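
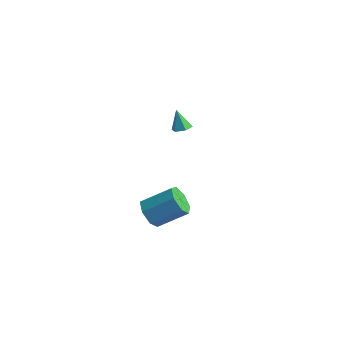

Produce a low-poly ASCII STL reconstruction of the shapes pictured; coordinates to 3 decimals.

solid 
facet normal 0.422 -0.153 -0.894
outer loop
vertex -2.124 3.003 2.59
vertex -2.551 3.286 2.34
vertex -2.085 3.566 2.512
endloop
endfacet
facet normal 0.682 0.054 0.729
outer loop
vertex -2.124 3.003 2.59
vertex -2.085 3.566 2.512
vertex -3.069 3.474 3.44
endloop
endfacet
facet normal 0.422 -0.153 -0.894
outer loop
vertex -2.085 3.566 2.512
vertex -2.551 3.286 2.34
vertex -2.512 3.849 2.262
endloop
endfacet
facet normal 0.317 0.850 0.421
outer loop
vertex -2.085 3.566 2.512
vertex -2.512 3.849 2.262
vertex -3.069 3.474 3.44
endloop
endfacet
facet normal 0.423 -0.153 -0.893
outer loop
vertex -2.512 3.849 2.262
vertex -2.551 3.286 2.34
vertex -2.977 3.569 2.09
endloop
endfacet
facet normal -0.522 0.852 0.024
outer loop
vertex -2.512 3.849 2.262
vertex -2.977 3.569 2.09
vertex -3.069 3.474 3.44
endloop
endfacet
facet normal 0.423 -0.153 -0.893
outer loop
vertex -2.977 3.569 2.09
vertex -2.551 3.286 2.34
vertex -3.016 3.006 2.168
endloop
endfacet
facet normal -0.996 0.060 -0.064
outer loop
vertex -2.977 3.569 2.09
vertex -3.016 3.006 2.168
vertex -3.069 3.474 3.44
endloop
endfacet
facet normal 0.423 -0.153 -0.893
outer loop
vertex -3.016 3.006 2.168
vertex -2.551 3.286 2.34
vertex -2.59 2.723 2.418
endloop
endfacet
facet normal -0.632 -0.735 0.244
outer loop
vertex -3.016 3.006 2.168
vertex -2.59 2.723 2.418
vertex -3.069 3.474 3.44
endloop
endfacet
facet normal 0.422 -0.153 -0.894
outer loop
vertex -2.59 2.723 2.418
vertex -2.551 3.286 2.34
vertex -2.124 3.003 2.59
endloop
endfacet
facet normal 0.208 -0.739 0.641
outer loop
vertex -2.59 2.723 2.418
vertex -2.124 3.003 2.59
vertex -3.069 3.474 3.44
endloop
endfacet
facet normal -0.646 -0.545 -0.535
outer loop
vertex 0.893 -3.422 1.823
vertex 0.633 -3.818 2.541
vertex 0.324 -3.1 2.182
endloop
endfacet
facet normal -0.031 0.719 -0.694
outer loop
vertex 0.893 -3.422 1.823
vertex 0.324 -3.1 2.182
vertex 2.048 -2.446 2.781
endloop
endfacet
facet normal -0.031 0.719 -0.694
outer loop
vertex 2.048 -2.446 2.781
vertex 0.324 -3.1 2.182
vertex 1.479 -2.124 3.14
endloop
endfacet
facet normal 0.646 0.545 0.535
outer loop
vertex 2.048 -2.446 2.781
vertex 1.479 -2.124 3.14
vertex 1.787 -2.842 3.499
endloop
endfacet
facet normal -0.646 -0.545 -0.535
outer loop
vertex 0.324 -3.1 2.182
vertex 0.633 -3.818 2.541
vertex -0.013 -3.318 2.811
endloop
endfacet
facet normal -0.616 0.786 -0.058
outer loop
vertex 0.324 -3.1 2.182
vertex -0.013 -3.318 2.811
vertex 1.479 -2.124 3.14
endloop
endfacet
facet normal -0.616 0.786 -0.057
outer loop
vertex 1.479 -2.124 3.14
vertex -0.013 -3.318 2.811
vertex 1.142 -2.343 3.769
endloop
endfacet
facet normal 0.645 0.545 0.535
outer loop
vertex 1.479 -2.124 3.14
vertex 1.142 -2.343 3.769
vertex 1.787 -2.842 3.499
endloop
endfacet
facet normal -0.645 -0.545 -0.535
outer loop
vertex -0.013 -3.318 2.811
vertex 0.633 -3.818 2.541
vertex 0.136 -3.913 3.237
endloop
endfacet
facet normal -0.737 0.261 0.623
outer loop
vertex -0.013 -3.318 2.811
vertex 0.136 -3.913 3.237
vertex 1.142 -2.343 3.769
endloop
endfacet
facet normal -0.737 0.262 0.623
outer loop
vertex 1.142 -2.343 3.769
vertex 0.136 -3.913 3.237
vertex 1.291 -2.937 4.195
endloop
endfacet
facet normal 0.646 0.545 0.535
outer loop
vertex 1.142 -2.343 3.769
vertex 1.291 -2.937 4.195
vertex 1.787 -2.842 3.499
endloop
endfacet
facet normal -0.646 -0.544 -0.535
outer loop
vertex 0.136 -3.913 3.237
vertex 0.633 -3.818 2.541
vertex 0.659 -4.436 3.138
endloop
endfacet
facet normal -0.303 -0.461 0.834
outer loop
vertex 0.136 -3.913 3.237
vertex 0.659 -4.436 3.138
vertex 1.291 -2.937 4.195
endloop
endfacet
facet normal -0.303 -0.461 0.834
outer loop
vertex 1.291 -2.937 4.195
vertex 0.659 -4.436 3.138
vertex 1.814 -3.46 4.096
endloop
endfacet
facet normal 0.646 0.545 0.535
outer loop
vertex 1.291 -2.937 4.195
vertex 1.814 -3.46 4.096
vertex 1.787 -2.842 3.499
endloop
endfacet
facet normal -0.645 -0.545 -0.536
outer loop
vertex 0.659 -4.436 3.138
vertex 0.633 -3.818 2.541
vertex 1.162 -4.493 2.59
endloop
endfacet
facet normal 0.360 -0.835 0.417
outer loop
vertex 0.659 -4.436 3.138
vertex 1.162 -4.493 2.59
vertex 1.814 -3.46 4.096
endloop
endfacet
facet normal 0.359 -0.835 0.417
outer loop
vertex 1.814 -3.46 4.096
vertex 1.162 -4.493 2.59
vertex 2.317 -3.518 3.548
endloop
endfacet
facet normal 0.646 0.545 0.535
outer loop
vertex 1.814 -3.46 4.096
vertex 2.317 -3.518 3.548
vertex 1.787 -2.842 3.499
endloop
endfacet
facet normal -0.645 -0.545 -0.536
outer loop
vertex 1.162 -4.493 2.59
vertex 0.633 -3.818 2.541
vertex 1.267 -4.042 2.005
endloop
endfacet
facet normal 0.751 -0.581 -0.313
outer loop
vertex 1.162 -4.493 2.59
vertex 1.267 -4.042 2.005
vertex 2.317 -3.518 3.548
endloop
endfacet
facet normal 0.751 -0.581 -0.314
outer loop
vertex 2.317 -3.518 3.548
vertex 1.267 -4.042 2.005
vertex 2.422 -3.066 2.963
endloop
endfacet
facet normal 0.645 0.544 0.536
outer loop
vertex 2.317 -3.518 3.548
vertex 2.422 -3.066 2.963
vertex 1.787 -2.842 3.499
endloop
endfacet
facet normal -0.645 -0.546 -0.535
outer loop
vertex 1.267 -4.042 2.005
vertex 0.633 -3.818 2.541
vertex 0.893 -3.422 1.823
endloop
endfacet
facet normal 0.577 0.111 -0.809
outer loop
vertex 1.267 -4.042 2.005
vertex 0.893 -3.422 1.823
vertex 2.422 -3.066 2.963
endloop
endfacet
facet normal 0.577 0.111 -0.809
outer loop
vertex 2.422 -3.066 2.963
vertex 0.893 -3.422 1.823
vertex 2.048 -2.446 2.781
endloop
endfacet
facet normal 0.644 0.546 0.535
outer loop
vertex 2.422 -3.066 2.963
vertex 2.048 -2.446 2.781
vertex 1.787 -2.842 3.499
endloop
endfacet

endsolid


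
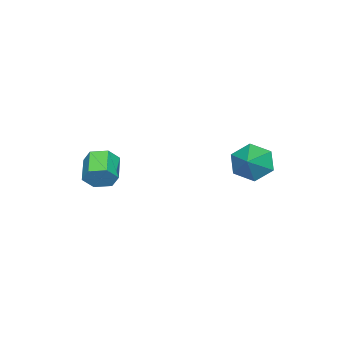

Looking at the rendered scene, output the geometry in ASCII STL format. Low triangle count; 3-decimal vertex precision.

solid 
facet normal -0.823 -0.229 -0.519
outer loop
vertex -0.258 2.095 0.355
vertex -0.711 2.628 0.838
vertex -0.341 2.91 0.127
endloop
endfacet
facet normal 0.901 -0.030 -0.433
outer loop
vertex -0.258 2.095 0.355
vertex -0.341 2.91 0.127
vertex 0.311 2.912 1.482
endloop
endfacet
facet normal -0.824 -0.228 -0.519
outer loop
vertex -0.341 2.91 0.127
vertex -0.711 2.628 0.838
vertex -0.793 3.443 0.61
endloop
endfacet
facet normal 0.589 0.757 -0.284
outer loop
vertex -0.341 2.91 0.127
vertex -0.793 3.443 0.61
vertex 0.311 2.912 1.482
endloop
endfacet
facet normal -0.824 -0.228 -0.519
outer loop
vertex -0.793 3.443 0.61
vertex -0.711 2.628 0.838
vertex -1.163 3.161 1.322
endloop
endfacet
facet normal 0.108 0.904 0.414
outer loop
vertex -0.793 3.443 0.61
vertex -1.163 3.161 1.322
vertex 0.311 2.912 1.482
endloop
endfacet
facet normal -0.824 -0.228 -0.518
outer loop
vertex -1.163 3.161 1.322
vertex -0.711 2.628 0.838
vertex -1.081 2.347 1.55
endloop
endfacet
facet normal -0.060 0.264 0.963
outer loop
vertex -1.163 3.161 1.322
vertex -1.081 2.347 1.55
vertex 0.311 2.912 1.482
endloop
endfacet
facet normal -0.824 -0.229 -0.519
outer loop
vertex -1.081 2.347 1.55
vertex -0.711 2.628 0.838
vertex -0.628 1.814 1.066
endloop
endfacet
facet normal 0.252 -0.524 0.813
outer loop
vertex -1.081 2.347 1.55
vertex -0.628 1.814 1.066
vertex 0.311 2.912 1.482
endloop
endfacet
facet normal -0.823 -0.229 -0.519
outer loop
vertex -0.628 1.814 1.066
vertex -0.711 2.628 0.838
vertex -0.258 2.095 0.355
endloop
endfacet
facet normal 0.733 -0.671 0.116
outer loop
vertex -0.628 1.814 1.066
vertex -0.258 2.095 0.355
vertex 0.311 2.912 1.482
endloop
endfacet
facet normal 0.826 0.424 -0.372
outer loop
vertex 4.718 -0.954 2.222
vertex 4.372 -0.693 1.751
vertex 4.456 -0.375 2.3
endloop
endfacet
facet normal 0.388 0.052 0.920
outer loop
vertex 4.718 -0.954 2.222
vertex 4.456 -0.375 2.3
vertex 3.834 -1.408 2.62
endloop
endfacet
facet normal 0.388 0.052 0.920
outer loop
vertex 3.834 -1.408 2.62
vertex 4.456 -0.375 2.3
vertex 3.572 -0.829 2.698
endloop
endfacet
facet normal -0.826 -0.424 0.372
outer loop
vertex 3.834 -1.408 2.62
vertex 3.572 -0.829 2.698
vertex 3.488 -1.147 2.149
endloop
endfacet
facet normal 0.825 0.424 -0.372
outer loop
vertex 4.456 -0.375 2.3
vertex 4.372 -0.693 1.751
vertex 4.11 -0.115 1.829
endloop
endfacet
facet normal -0.161 0.809 0.565
outer loop
vertex 4.456 -0.375 2.3
vertex 4.11 -0.115 1.829
vertex 3.572 -0.829 2.698
endloop
endfacet
facet normal -0.160 0.809 0.566
outer loop
vertex 3.572 -0.829 2.698
vertex 4.11 -0.115 1.829
vertex 3.226 -0.568 2.227
endloop
endfacet
facet normal -0.826 -0.424 0.372
outer loop
vertex 3.572 -0.829 2.698
vertex 3.226 -0.568 2.227
vertex 3.488 -1.147 2.149
endloop
endfacet
facet normal 0.826 0.424 -0.371
outer loop
vertex 4.11 -0.115 1.829
vertex 4.372 -0.693 1.751
vertex 4.026 -0.432 1.28
endloop
endfacet
facet normal -0.548 0.758 -0.354
outer loop
vertex 4.11 -0.115 1.829
vertex 4.026 -0.432 1.28
vertex 3.226 -0.568 2.227
endloop
endfacet
facet normal -0.549 0.757 -0.355
outer loop
vertex 3.226 -0.568 2.227
vertex 4.026 -0.432 1.28
vertex 3.142 -0.886 1.678
endloop
endfacet
facet normal -0.826 -0.424 0.372
outer loop
vertex 3.226 -0.568 2.227
vertex 3.142 -0.886 1.678
vertex 3.488 -1.147 2.149
endloop
endfacet
facet normal 0.826 0.424 -0.372
outer loop
vertex 4.026 -0.432 1.28
vertex 4.372 -0.693 1.751
vertex 4.288 -1.011 1.202
endloop
endfacet
facet normal -0.388 -0.052 -0.920
outer loop
vertex 4.026 -0.432 1.28
vertex 4.288 -1.011 1.202
vertex 3.142 -0.886 1.678
endloop
endfacet
facet normal -0.388 -0.052 -0.920
outer loop
vertex 3.142 -0.886 1.678
vertex 4.288 -1.011 1.202
vertex 3.404 -1.465 1.6
endloop
endfacet
facet normal -0.826 -0.424 0.372
outer loop
vertex 3.142 -0.886 1.678
vertex 3.404 -1.465 1.6
vertex 3.488 -1.147 2.149
endloop
endfacet
facet normal 0.826 0.424 -0.372
outer loop
vertex 4.288 -1.011 1.202
vertex 4.372 -0.693 1.751
vertex 4.634 -1.272 1.673
endloop
endfacet
facet normal 0.160 -0.809 -0.566
outer loop
vertex 4.288 -1.011 1.202
vertex 4.634 -1.272 1.673
vertex 3.404 -1.465 1.6
endloop
endfacet
facet normal 0.161 -0.809 -0.565
outer loop
vertex 3.404 -1.465 1.6
vertex 4.634 -1.272 1.673
vertex 3.75 -1.725 2.071
endloop
endfacet
facet normal -0.825 -0.424 0.372
outer loop
vertex 3.404 -1.465 1.6
vertex 3.75 -1.725 2.071
vertex 3.488 -1.147 2.149
endloop
endfacet
facet normal 0.826 0.424 -0.372
outer loop
vertex 4.634 -1.272 1.673
vertex 4.372 -0.693 1.751
vertex 4.718 -0.954 2.222
endloop
endfacet
facet normal 0.548 -0.757 0.355
outer loop
vertex 4.634 -1.272 1.673
vertex 4.718 -0.954 2.222
vertex 3.75 -1.725 2.071
endloop
endfacet
facet normal 0.548 -0.758 0.354
outer loop
vertex 3.75 -1.725 2.071
vertex 4.718 -0.954 2.222
vertex 3.834 -1.408 2.62
endloop
endfacet
facet normal -0.826 -0.424 0.371
outer loop
vertex 3.75 -1.725 2.071
vertex 3.834 -1.408 2.62
vertex 3.488 -1.147 2.149
endloop
endfacet

endsolid


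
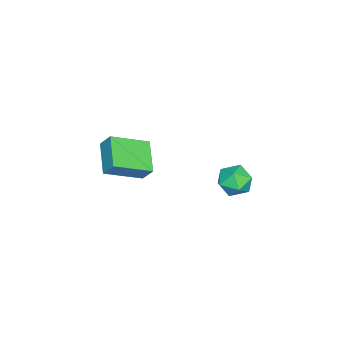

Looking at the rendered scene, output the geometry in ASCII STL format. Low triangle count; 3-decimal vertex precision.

solid 
facet normal -0.812 -0.399 0.426
outer loop
vertex -3.585 -4.335 3.914
vertex -4.737 -2.89 3.072
vertex -3.716 -4.884 3.15
endloop
endfacet
facet normal 0.567 -0.712 0.414
outer loop
vertex -2.263 -4.17 2.388
vertex -3.585 -4.335 3.914
vertex -3.716 -4.884 3.15
endloop
endfacet
facet normal -0.812 -0.399 0.426
outer loop
vertex -3.716 -4.884 3.15
vertex -4.737 -2.89 3.072
vertex -4.868 -3.44 2.308
endloop
endfacet
facet normal -0.137 -0.578 -0.804
outer loop
vertex -4.868 -3.44 2.308
vertex -2.263 -4.17 2.388
vertex -3.716 -4.884 3.15
endloop
endfacet
facet normal 0.138 0.578 0.804
outer loop
vertex -3.585 -4.335 3.914
vertex -3.284 -2.176 2.31
vertex -4.737 -2.89 3.072
endloop
endfacet
facet normal 0.568 -0.711 0.415
outer loop
vertex -2.132 -3.62 3.152
vertex -3.585 -4.335 3.914
vertex -2.263 -4.17 2.388
endloop
endfacet
facet normal 0.137 0.578 0.804
outer loop
vertex -2.132 -3.62 3.152
vertex -3.284 -2.176 2.31
vertex -3.585 -4.335 3.914
endloop
endfacet
facet normal -0.567 0.711 -0.415
outer loop
vertex -4.737 -2.89 3.072
vertex -3.284 -2.176 2.31
vertex -4.868 -3.44 2.308
endloop
endfacet
facet normal -0.137 -0.578 -0.804
outer loop
vertex -3.415 -2.725 1.546
vertex -2.263 -4.17 2.388
vertex -4.868 -3.44 2.308
endloop
endfacet
facet normal -0.567 0.712 -0.414
outer loop
vertex -4.868 -3.44 2.308
vertex -3.284 -2.176 2.31
vertex -3.415 -2.725 1.546
endloop
endfacet
facet normal 0.812 0.399 -0.426
outer loop
vertex -3.415 -2.725 1.546
vertex -2.132 -3.62 3.152
vertex -2.263 -4.17 2.388
endloop
endfacet
facet normal 0.812 0.399 -0.426
outer loop
vertex -3.284 -2.176 2.31
vertex -2.132 -3.62 3.152
vertex -3.415 -2.725 1.546
endloop
endfacet
facet normal 0.386 0.922 -0.032
outer loop
vertex -2.737 2.499 2.682
vertex -2.852 2.578 3.575
vertex -2.079 2.243 3.247
endloop
endfacet
facet normal 0.666 0.510 -0.544
outer loop
vertex -2.737 2.499 2.682
vertex -2.079 2.243 3.247
vertex -2.279 1.735 2.526
endloop
endfacet
facet normal 0.131 0.273 -0.953
outer loop
vertex -2.737 2.499 2.682
vertex -2.279 1.735 2.526
vertex -3.175 1.756 2.409
endloop
endfacet
facet normal -0.479 0.537 -0.694
outer loop
vertex -2.737 2.499 2.682
vertex -3.175 1.756 2.409
vertex -3.53 2.277 3.057
endloop
endfacet
facet normal -0.322 0.939 -0.124
outer loop
vertex -2.737 2.499 2.682
vertex -3.53 2.277 3.057
vertex -2.852 2.578 3.575
endloop
endfacet
facet normal 0.971 -0.053 -0.232
outer loop
vertex -2.279 1.735 2.526
vertex -2.079 2.243 3.247
vertex -2.11 1.343 3.323
endloop
endfacet
facet normal 0.519 0.612 0.597
outer loop
vertex -2.079 2.243 3.247
vertex -2.852 2.578 3.575
vertex -2.465 1.864 3.971
endloop
endfacet
facet normal -0.625 0.639 0.447
outer loop
vertex -2.852 2.578 3.575
vertex -3.53 2.277 3.057
vertex -3.361 1.885 3.854
endloop
endfacet
facet normal -0.880 -0.010 -0.474
outer loop
vertex -3.53 2.277 3.057
vertex -3.175 1.756 2.409
vertex -3.561 1.377 3.133
endloop
endfacet
facet normal 0.106 -0.438 -0.893
outer loop
vertex -3.175 1.756 2.409
vertex -2.279 1.735 2.526
vertex -2.788 1.042 2.805
endloop
endfacet
facet normal 0.479 -0.537 0.694
outer loop
vertex -2.903 1.121 3.698
vertex -2.11 1.343 3.323
vertex -2.465 1.864 3.971
endloop
endfacet
facet normal -0.131 -0.273 0.953
outer loop
vertex -2.903 1.121 3.698
vertex -2.465 1.864 3.971
vertex -3.361 1.885 3.854
endloop
endfacet
facet normal -0.666 -0.510 0.544
outer loop
vertex -2.903 1.121 3.698
vertex -3.361 1.885 3.854
vertex -3.561 1.377 3.133
endloop
endfacet
facet normal -0.386 -0.922 0.032
outer loop
vertex -2.903 1.121 3.698
vertex -3.561 1.377 3.133
vertex -2.788 1.042 2.805
endloop
endfacet
facet normal 0.322 -0.939 0.124
outer loop
vertex -2.903 1.121 3.698
vertex -2.788 1.042 2.805
vertex -2.11 1.343 3.323
endloop
endfacet
facet normal 0.880 0.010 0.474
outer loop
vertex -2.465 1.864 3.971
vertex -2.11 1.343 3.323
vertex -2.079 2.243 3.247
endloop
endfacet
facet normal -0.106 0.438 0.893
outer loop
vertex -3.361 1.885 3.854
vertex -2.465 1.864 3.971
vertex -2.852 2.578 3.575
endloop
endfacet
facet normal -0.971 0.053 0.232
outer loop
vertex -3.561 1.377 3.133
vertex -3.361 1.885 3.854
vertex -3.53 2.277 3.057
endloop
endfacet
facet normal -0.519 -0.612 -0.597
outer loop
vertex -2.788 1.042 2.805
vertex -3.561 1.377 3.133
vertex -3.175 1.756 2.409
endloop
endfacet
facet normal 0.625 -0.639 -0.447
outer loop
vertex -2.11 1.343 3.323
vertex -2.788 1.042 2.805
vertex -2.279 1.735 2.526
endloop
endfacet

endsolid


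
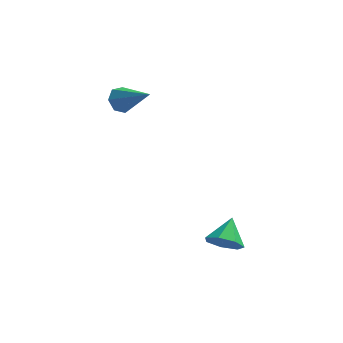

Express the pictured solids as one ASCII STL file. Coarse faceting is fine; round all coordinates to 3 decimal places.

solid 
facet normal -0.696 0.469 -0.544
outer loop
vertex -2.242 3.821 0.423
vertex -2.69 3.646 0.845
vertex -2.33 4.176 0.841
endloop
endfacet
facet normal 0.880 0.436 -0.185
outer loop
vertex -2.242 3.821 0.423
vertex -2.33 4.176 0.841
vertex -1.45 2.814 1.815
endloop
endfacet
facet normal -0.696 0.469 -0.544
outer loop
vertex -2.33 4.176 0.841
vertex -2.69 3.646 0.845
vertex -2.689 4.132 1.262
endloop
endfacet
facet normal 0.511 0.693 0.508
outer loop
vertex -2.33 4.176 0.841
vertex -2.689 4.132 1.262
vertex -1.45 2.814 1.815
endloop
endfacet
facet normal -0.696 0.468 -0.544
outer loop
vertex -2.689 4.132 1.262
vertex -2.69 3.646 0.845
vertex -3.049 3.722 1.37
endloop
endfacet
facet normal -0.081 0.320 0.944
outer loop
vertex -2.689 4.132 1.262
vertex -3.049 3.722 1.37
vertex -1.45 2.814 1.815
endloop
endfacet
facet normal -0.696 0.469 -0.544
outer loop
vertex -3.049 3.722 1.37
vertex -2.69 3.646 0.845
vertex -3.138 3.256 1.082
endloop
endfacet
facet normal -0.451 -0.405 0.795
outer loop
vertex -3.049 3.722 1.37
vertex -3.138 3.256 1.082
vertex -1.45 2.814 1.815
endloop
endfacet
facet normal -0.695 0.467 -0.546
outer loop
vertex -3.138 3.256 1.082
vertex -2.69 3.646 0.845
vertex -2.889 3.083 0.617
endloop
endfacet
facet normal -0.320 -0.931 0.175
outer loop
vertex -3.138 3.256 1.082
vertex -2.889 3.083 0.617
vertex -1.45 2.814 1.815
endloop
endfacet
facet normal -0.697 0.467 -0.544
outer loop
vertex -2.889 3.083 0.617
vertex -2.69 3.646 0.845
vertex -2.491 3.335 0.323
endloop
endfacet
facet normal 0.214 -0.866 -0.452
outer loop
vertex -2.889 3.083 0.617
vertex -2.491 3.335 0.323
vertex -1.45 2.814 1.815
endloop
endfacet
facet normal -0.696 0.469 -0.544
outer loop
vertex -2.491 3.335 0.323
vertex -2.69 3.646 0.845
vertex -2.242 3.821 0.423
endloop
endfacet
facet normal 0.748 -0.257 -0.612
outer loop
vertex -2.491 3.335 0.323
vertex -2.242 3.821 0.423
vertex -1.45 2.814 1.815
endloop
endfacet
facet normal -0.175 -0.803 -0.570
outer loop
vertex 2.215 -1.107 -3.537
vertex 1.74 -0.676 -3.998
vertex 2.517 -0.796 -4.068
endloop
endfacet
facet normal 0.853 0.059 0.519
outer loop
vertex 2.215 -1.107 -3.537
vertex 2.517 -0.796 -4.068
vertex 1.96 0.336 -3.282
endloop
endfacet
facet normal -0.175 -0.804 -0.568
outer loop
vertex 2.517 -0.796 -4.068
vertex 1.74 -0.676 -3.998
vertex 2.234 -0.396 -4.547
endloop
endfacet
facet normal 0.864 0.494 -0.098
outer loop
vertex 2.517 -0.796 -4.068
vertex 2.234 -0.396 -4.547
vertex 1.96 0.336 -3.282
endloop
endfacet
facet normal -0.176 -0.804 -0.568
outer loop
vertex 2.234 -0.396 -4.547
vertex 1.74 -0.676 -3.998
vertex 1.579 -0.206 -4.613
endloop
endfacet
facet normal 0.291 0.854 -0.431
outer loop
vertex 2.234 -0.396 -4.547
vertex 1.579 -0.206 -4.613
vertex 1.96 0.336 -3.282
endloop
endfacet
facet normal -0.174 -0.804 -0.569
outer loop
vertex 1.579 -0.206 -4.613
vertex 1.74 -0.676 -3.998
vertex 1.044 -0.371 -4.216
endloop
endfacet
facet normal -0.438 0.869 -0.229
outer loop
vertex 1.579 -0.206 -4.613
vertex 1.044 -0.371 -4.216
vertex 1.96 0.336 -3.282
endloop
endfacet
facet normal -0.175 -0.804 -0.568
outer loop
vertex 1.044 -0.371 -4.216
vertex 1.74 -0.676 -3.998
vertex 1.034 -0.765 -3.655
endloop
endfacet
facet normal -0.771 0.528 0.357
outer loop
vertex 1.044 -0.371 -4.216
vertex 1.034 -0.765 -3.655
vertex 1.96 0.336 -3.282
endloop
endfacet
facet normal -0.176 -0.803 -0.570
outer loop
vertex 1.034 -0.765 -3.655
vertex 1.74 -0.676 -3.998
vertex 1.554 -1.093 -3.353
endloop
endfacet
facet normal -0.459 0.086 0.884
outer loop
vertex 1.034 -0.765 -3.655
vertex 1.554 -1.093 -3.353
vertex 1.96 0.336 -3.282
endloop
endfacet
facet normal -0.176 -0.803 -0.570
outer loop
vertex 1.554 -1.093 -3.353
vertex 1.74 -0.676 -3.998
vertex 2.215 -1.107 -3.537
endloop
endfacet
facet normal 0.264 -0.122 0.957
outer loop
vertex 1.554 -1.093 -3.353
vertex 2.215 -1.107 -3.537
vertex 1.96 0.336 -3.282
endloop
endfacet

endsolid


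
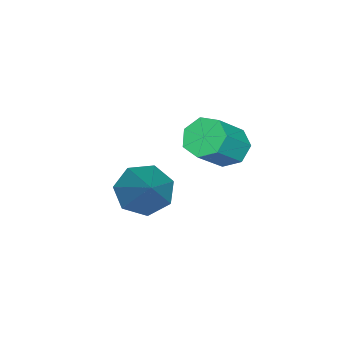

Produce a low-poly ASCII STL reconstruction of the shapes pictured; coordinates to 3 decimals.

solid 
facet normal -0.682 0.223 -0.697
outer loop
vertex 0.775 3.25 2.673
vertex 0.471 2.821 2.833
vertex 0.455 3.34 3.015
endloop
endfacet
facet normal 0.292 0.956 0.022
outer loop
vertex 0.775 3.25 2.673
vertex 0.455 3.34 3.015
vertex 1.573 2.988 3.487
endloop
endfacet
facet normal 0.291 0.956 0.024
outer loop
vertex 1.573 2.988 3.487
vertex 0.455 3.34 3.015
vertex 1.253 3.077 3.83
endloop
endfacet
facet normal 0.683 -0.225 0.695
outer loop
vertex 1.573 2.988 3.487
vertex 1.253 3.077 3.83
vertex 1.269 2.559 3.647
endloop
endfacet
facet normal -0.682 0.223 -0.697
outer loop
vertex 0.455 3.34 3.015
vertex 0.471 2.821 2.833
vertex 0.147 3.039 3.22
endloop
endfacet
facet normal -0.343 0.743 0.575
outer loop
vertex 0.455 3.34 3.015
vertex 0.147 3.039 3.22
vertex 1.253 3.077 3.83
endloop
endfacet
facet normal -0.343 0.743 0.575
outer loop
vertex 1.253 3.077 3.83
vertex 0.147 3.039 3.22
vertex 0.945 2.776 4.035
endloop
endfacet
facet normal 0.682 -0.225 0.696
outer loop
vertex 1.253 3.077 3.83
vertex 0.945 2.776 4.035
vertex 1.269 2.559 3.647
endloop
endfacet
facet normal -0.681 0.224 -0.697
outer loop
vertex 0.147 3.039 3.22
vertex 0.471 2.821 2.833
vertex 0.083 2.574 3.133
endloop
endfacet
facet normal -0.719 -0.031 0.694
outer loop
vertex 0.147 3.039 3.22
vertex 0.083 2.574 3.133
vertex 0.945 2.776 4.035
endloop
endfacet
facet normal -0.719 -0.031 0.694
outer loop
vertex 0.945 2.776 4.035
vertex 0.083 2.574 3.133
vertex 0.881 2.311 3.948
endloop
endfacet
facet normal 0.683 -0.224 0.695
outer loop
vertex 0.945 2.776 4.035
vertex 0.881 2.311 3.948
vertex 1.269 2.559 3.647
endloop
endfacet
facet normal -0.681 0.225 -0.697
outer loop
vertex 0.083 2.574 3.133
vertex 0.471 2.821 2.833
vertex 0.311 2.295 2.82
endloop
endfacet
facet normal -0.554 -0.780 0.291
outer loop
vertex 0.083 2.574 3.133
vertex 0.311 2.295 2.82
vertex 0.881 2.311 3.948
endloop
endfacet
facet normal -0.553 -0.781 0.291
outer loop
vertex 0.881 2.311 3.948
vertex 0.311 2.295 2.82
vertex 1.109 2.033 3.635
endloop
endfacet
facet normal 0.683 -0.224 0.696
outer loop
vertex 0.881 2.311 3.948
vertex 1.109 2.033 3.635
vertex 1.269 2.559 3.647
endloop
endfacet
facet normal -0.682 0.225 -0.696
outer loop
vertex 0.311 2.295 2.82
vertex 0.471 2.821 2.833
vertex 0.66 2.413 2.516
endloop
endfacet
facet normal 0.030 -0.943 -0.332
outer loop
vertex 0.311 2.295 2.82
vertex 0.66 2.413 2.516
vertex 1.109 2.033 3.635
endloop
endfacet
facet normal 0.028 -0.943 -0.331
outer loop
vertex 1.109 2.033 3.635
vertex 0.66 2.413 2.516
vertex 1.458 2.15 3.331
endloop
endfacet
facet normal 0.682 -0.223 0.697
outer loop
vertex 1.109 2.033 3.635
vertex 1.458 2.15 3.331
vertex 1.269 2.559 3.647
endloop
endfacet
facet normal -0.682 0.224 -0.696
outer loop
vertex 0.66 2.413 2.516
vertex 0.471 2.821 2.833
vertex 0.866 2.838 2.451
endloop
endfacet
facet normal 0.590 -0.394 -0.705
outer loop
vertex 0.66 2.413 2.516
vertex 0.866 2.838 2.451
vertex 1.458 2.15 3.331
endloop
endfacet
facet normal 0.590 -0.394 -0.705
outer loop
vertex 1.458 2.15 3.331
vertex 0.866 2.838 2.451
vertex 1.664 2.576 3.265
endloop
endfacet
facet normal 0.683 -0.222 0.696
outer loop
vertex 1.458 2.15 3.331
vertex 1.664 2.576 3.265
vertex 1.269 2.559 3.647
endloop
endfacet
facet normal -0.682 0.224 -0.696
outer loop
vertex 0.866 2.838 2.451
vertex 0.471 2.821 2.833
vertex 0.775 3.25 2.673
endloop
endfacet
facet normal 0.706 0.451 -0.547
outer loop
vertex 0.866 2.838 2.451
vertex 0.775 3.25 2.673
vertex 1.664 2.576 3.265
endloop
endfacet
facet normal 0.706 0.451 -0.547
outer loop
vertex 1.664 2.576 3.265
vertex 0.775 3.25 2.673
vertex 1.573 2.988 3.487
endloop
endfacet
facet normal 0.682 -0.224 0.696
outer loop
vertex 1.664 2.576 3.265
vertex 1.573 2.988 3.487
vertex 1.269 2.559 3.647
endloop
endfacet
facet normal -0.650 -0.383 -0.656
outer loop
vertex 1.213 0.568 0.536
vertex 0.678 0.881 0.883
vertex 1.069 1.136 0.347
endloop
endfacet
facet normal 0.898 0.084 -0.433
outer loop
vertex 1.213 0.568 0.536
vertex 1.069 1.136 0.347
vertex 1.862 1.579 2.077
endloop
endfacet
facet normal -0.650 -0.383 -0.656
outer loop
vertex 1.069 1.136 0.347
vertex 0.678 0.881 0.883
vertex 0.63 1.512 0.562
endloop
endfacet
facet normal 0.467 0.782 -0.414
outer loop
vertex 1.069 1.136 0.347
vertex 0.63 1.512 0.562
vertex 1.862 1.579 2.077
endloop
endfacet
facet normal -0.650 -0.383 -0.656
outer loop
vertex 0.63 1.512 0.562
vertex 0.678 0.881 0.883
vertex 0.228 1.413 1.018
endloop
endfacet
facet normal -0.152 0.985 0.080
outer loop
vertex 0.63 1.512 0.562
vertex 0.228 1.413 1.018
vertex 1.862 1.579 2.077
endloop
endfacet
facet normal -0.650 -0.383 -0.657
outer loop
vertex 0.228 1.413 1.018
vertex 0.678 0.881 0.883
vertex 0.165 0.913 1.372
endloop
endfacet
facet normal -0.495 0.543 0.679
outer loop
vertex 0.228 1.413 1.018
vertex 0.165 0.913 1.372
vertex 1.862 1.579 2.077
endloop
endfacet
facet normal -0.649 -0.384 -0.656
outer loop
vertex 0.165 0.913 1.372
vertex 0.678 0.881 0.883
vertex 0.489 0.389 1.358
endloop
endfacet
facet normal -0.303 -0.212 0.929
outer loop
vertex 0.165 0.913 1.372
vertex 0.489 0.389 1.358
vertex 1.862 1.579 2.077
endloop
endfacet
facet normal -0.650 -0.383 -0.656
outer loop
vertex 0.489 0.389 1.358
vertex 0.678 0.881 0.883
vertex 0.955 0.235 0.986
endloop
endfacet
facet normal 0.279 -0.712 0.645
outer loop
vertex 0.489 0.389 1.358
vertex 0.955 0.235 0.986
vertex 1.862 1.579 2.077
endloop
endfacet
facet normal -0.650 -0.383 -0.656
outer loop
vertex 0.955 0.235 0.986
vertex 0.678 0.881 0.883
vertex 1.213 0.568 0.536
endloop
endfacet
facet normal 0.814 -0.580 0.038
outer loop
vertex 0.955 0.235 0.986
vertex 1.213 0.568 0.536
vertex 1.862 1.579 2.077
endloop
endfacet

endsolid


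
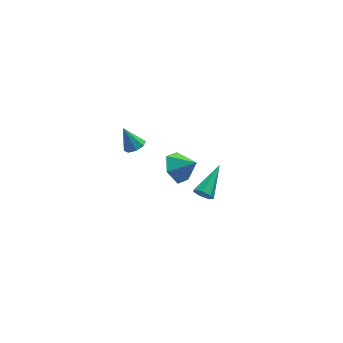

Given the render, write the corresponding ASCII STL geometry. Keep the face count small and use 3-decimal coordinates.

solid 
facet normal 0.375 -0.333 -0.865
outer loop
vertex -1.626 1.473 2.949
vertex -2.021 1.048 2.941
vertex -2.0 1.592 2.741
endloop
endfacet
facet normal 0.212 0.962 0.170
outer loop
vertex -1.626 1.473 2.949
vertex -2.0 1.592 2.741
vertex -2.499 1.472 4.039
endloop
endfacet
facet normal 0.375 -0.333 -0.865
outer loop
vertex -2.0 1.592 2.741
vertex -2.021 1.048 2.941
vertex -2.386 1.393 2.65
endloop
endfacet
facet normal -0.440 0.894 -0.087
outer loop
vertex -2.0 1.592 2.741
vertex -2.386 1.393 2.65
vertex -2.499 1.472 4.039
endloop
endfacet
facet normal 0.376 -0.332 -0.865
outer loop
vertex -2.386 1.393 2.65
vertex -2.021 1.048 2.941
vertex -2.559 0.992 2.729
endloop
endfacet
facet normal -0.921 0.378 -0.096
outer loop
vertex -2.386 1.393 2.65
vertex -2.559 0.992 2.729
vertex -2.499 1.472 4.039
endloop
endfacet
facet normal 0.375 -0.334 -0.864
outer loop
vertex -2.559 0.992 2.729
vertex -2.021 1.048 2.941
vertex -2.417 0.624 2.933
endloop
endfacet
facet normal -0.947 -0.284 0.147
outer loop
vertex -2.559 0.992 2.729
vertex -2.417 0.624 2.933
vertex -2.499 1.472 4.039
endloop
endfacet
facet normal 0.374 -0.333 -0.865
outer loop
vertex -2.417 0.624 2.933
vertex -2.021 1.048 2.941
vertex -2.043 0.504 3.141
endloop
endfacet
facet normal -0.504 -0.703 0.502
outer loop
vertex -2.417 0.624 2.933
vertex -2.043 0.504 3.141
vertex -2.499 1.472 4.039
endloop
endfacet
facet normal 0.376 -0.333 -0.865
outer loop
vertex -2.043 0.504 3.141
vertex -2.021 1.048 2.941
vertex -1.657 0.704 3.232
endloop
endfacet
facet normal 0.149 -0.634 0.759
outer loop
vertex -2.043 0.504 3.141
vertex -1.657 0.704 3.232
vertex -2.499 1.472 4.039
endloop
endfacet
facet normal 0.377 -0.333 -0.865
outer loop
vertex -1.657 0.704 3.232
vertex -2.021 1.048 2.941
vertex -1.484 1.105 3.153
endloop
endfacet
facet normal 0.628 -0.119 0.769
outer loop
vertex -1.657 0.704 3.232
vertex -1.484 1.105 3.153
vertex -2.499 1.472 4.039
endloop
endfacet
facet normal 0.377 -0.334 -0.864
outer loop
vertex -1.484 1.105 3.153
vertex -2.021 1.048 2.941
vertex -1.626 1.473 2.949
endloop
endfacet
facet normal 0.655 0.544 0.525
outer loop
vertex -1.484 1.105 3.153
vertex -1.626 1.473 2.949
vertex -2.499 1.472 4.039
endloop
endfacet
facet normal -0.717 0.354 -0.601
outer loop
vertex 0.398 0.152 0.62
vertex -0.077 0.451 1.363
vertex 0.543 1.009 0.952
endloop
endfacet
facet normal 0.964 -0.064 -0.256
outer loop
vertex 0.398 0.152 0.62
vertex 0.543 1.009 0.952
vertex 0.777 0.029 2.077
endloop
endfacet
facet normal -0.717 0.354 -0.600
outer loop
vertex 0.543 1.009 0.952
vertex -0.077 0.451 1.363
vertex 0.069 1.307 1.694
endloop
endfacet
facet normal 0.795 0.529 0.296
outer loop
vertex 0.543 1.009 0.952
vertex 0.069 1.307 1.694
vertex 0.777 0.029 2.077
endloop
endfacet
facet normal -0.717 0.354 -0.600
outer loop
vertex 0.069 1.307 1.694
vertex -0.077 0.451 1.363
vertex -0.551 0.749 2.105
endloop
endfacet
facet normal 0.233 0.395 0.888
outer loop
vertex 0.069 1.307 1.694
vertex -0.551 0.749 2.105
vertex 0.777 0.029 2.077
endloop
endfacet
facet normal -0.717 0.354 -0.600
outer loop
vertex -0.551 0.749 2.105
vertex -0.077 0.451 1.363
vertex -0.696 -0.108 1.773
endloop
endfacet
facet normal -0.161 -0.333 0.929
outer loop
vertex -0.551 0.749 2.105
vertex -0.696 -0.108 1.773
vertex 0.777 0.029 2.077
endloop
endfacet
facet normal -0.717 0.354 -0.600
outer loop
vertex -0.696 -0.108 1.773
vertex -0.077 0.451 1.363
vertex -0.222 -0.406 1.031
endloop
endfacet
facet normal 0.008 -0.926 0.377
outer loop
vertex -0.696 -0.108 1.773
vertex -0.222 -0.406 1.031
vertex 0.777 0.029 2.077
endloop
endfacet
facet normal -0.717 0.354 -0.601
outer loop
vertex -0.222 -0.406 1.031
vertex -0.077 0.451 1.363
vertex 0.398 0.152 0.62
endloop
endfacet
facet normal 0.571 -0.793 -0.215
outer loop
vertex -0.222 -0.406 1.031
vertex 0.398 0.152 0.62
vertex 0.777 0.029 2.077
endloop
endfacet
facet normal -0.576 -0.717 -0.393
outer loop
vertex 1.968 2.588 -4.171
vertex 1.659 2.562 -3.67
vertex 1.563 2.899 -4.144
endloop
endfacet
facet normal 0.344 0.516 -0.784
outer loop
vertex 1.968 2.588 -4.171
vertex 1.563 2.899 -4.144
vertex 2.801 3.978 -2.89
endloop
endfacet
facet normal -0.578 -0.716 -0.392
outer loop
vertex 1.563 2.899 -4.144
vertex 1.659 2.562 -3.67
vertex 1.23 2.957 -3.759
endloop
endfacet
facet normal -0.326 0.851 -0.411
outer loop
vertex 1.563 2.899 -4.144
vertex 1.23 2.957 -3.759
vertex 2.801 3.978 -2.89
endloop
endfacet
facet normal -0.577 -0.715 -0.394
outer loop
vertex 1.23 2.957 -3.759
vertex 1.659 2.562 -3.67
vertex 1.219 2.717 -3.307
endloop
endfacet
facet normal -0.639 0.686 0.349
outer loop
vertex 1.23 2.957 -3.759
vertex 1.219 2.717 -3.307
vertex 2.801 3.978 -2.89
endloop
endfacet
facet normal -0.577 -0.716 -0.393
outer loop
vertex 1.219 2.717 -3.307
vertex 1.659 2.562 -3.67
vertex 1.54 2.36 -3.128
endloop
endfacet
facet normal -0.357 0.142 0.923
outer loop
vertex 1.219 2.717 -3.307
vertex 1.54 2.36 -3.128
vertex 2.801 3.978 -2.89
endloop
endfacet
facet normal -0.577 -0.715 -0.393
outer loop
vertex 1.54 2.36 -3.128
vertex 1.659 2.562 -3.67
vertex 1.95 2.155 -3.357
endloop
endfacet
facet normal 0.306 -0.368 0.878
outer loop
vertex 1.54 2.36 -3.128
vertex 1.95 2.155 -3.357
vertex 2.801 3.978 -2.89
endloop
endfacet
facet normal -0.578 -0.715 -0.392
outer loop
vertex 1.95 2.155 -3.357
vertex 1.659 2.562 -3.67
vertex 2.14 2.256 -3.821
endloop
endfacet
facet normal 0.852 -0.461 0.248
outer loop
vertex 1.95 2.155 -3.357
vertex 2.14 2.256 -3.821
vertex 2.801 3.978 -2.89
endloop
endfacet
facet normal -0.578 -0.715 -0.394
outer loop
vertex 2.14 2.256 -3.821
vertex 1.659 2.562 -3.67
vertex 1.968 2.588 -4.171
endloop
endfacet
facet normal 0.868 -0.068 -0.491
outer loop
vertex 2.14 2.256 -3.821
vertex 1.968 2.588 -4.171
vertex 2.801 3.978 -2.89
endloop
endfacet

endsolid


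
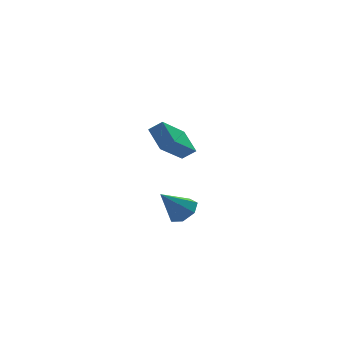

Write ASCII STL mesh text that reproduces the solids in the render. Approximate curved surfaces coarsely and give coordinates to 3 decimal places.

solid 
facet normal -0.652 -0.515 0.557
outer loop
vertex -0.5 1.386 4.06
vertex -0.72 2.558 4.886
vertex -1.109 1.621 3.565
endloop
endfacet
facet normal 0.151 -0.808 -0.569
outer loop
vertex 0.26 2.702 2.394
vertex -0.5 1.386 4.06
vertex -1.109 1.621 3.565
endloop
endfacet
facet normal -0.652 -0.514 0.557
outer loop
vertex -1.109 1.621 3.565
vertex -0.72 2.558 4.886
vertex -1.329 2.793 4.39
endloop
endfacet
facet normal -0.743 0.286 -0.605
outer loop
vertex -1.329 2.793 4.39
vertex 0.26 2.702 2.394
vertex -1.109 1.621 3.565
endloop
endfacet
facet normal 0.743 -0.287 0.604
outer loop
vertex -0.5 1.386 4.06
vertex 0.649 3.639 3.715
vertex -0.72 2.558 4.886
endloop
endfacet
facet normal 0.152 -0.808 -0.569
outer loop
vertex 0.869 2.467 2.89
vertex -0.5 1.386 4.06
vertex 0.26 2.702 2.394
endloop
endfacet
facet normal 0.743 -0.286 0.605
outer loop
vertex 0.869 2.467 2.89
vertex 0.649 3.639 3.715
vertex -0.5 1.386 4.06
endloop
endfacet
facet normal -0.152 0.808 0.569
outer loop
vertex -0.72 2.558 4.886
vertex 0.649 3.639 3.715
vertex -1.329 2.793 4.39
endloop
endfacet
facet normal -0.743 0.287 -0.605
outer loop
vertex 0.04 3.874 3.22
vertex 0.26 2.702 2.394
vertex -1.329 2.793 4.39
endloop
endfacet
facet normal -0.151 0.808 0.570
outer loop
vertex -1.329 2.793 4.39
vertex 0.649 3.639 3.715
vertex 0.04 3.874 3.22
endloop
endfacet
facet normal 0.652 0.515 -0.557
outer loop
vertex 0.04 3.874 3.22
vertex 0.869 2.467 2.89
vertex 0.26 2.702 2.394
endloop
endfacet
facet normal 0.652 0.515 -0.557
outer loop
vertex 0.649 3.639 3.715
vertex 0.869 2.467 2.89
vertex 0.04 3.874 3.22
endloop
endfacet
facet normal 0.660 0.126 -0.741
outer loop
vertex -0.836 -3.088 2.092
vertex -1.422 -2.878 1.606
vertex -0.983 -2.419 2.075
endloop
endfacet
facet normal 0.396 0.110 0.911
outer loop
vertex -0.836 -3.088 2.092
vertex -0.983 -2.419 2.075
vertex -2.498 -3.082 2.814
endloop
endfacet
facet normal 0.661 0.125 -0.740
outer loop
vertex -0.983 -2.419 2.075
vertex -1.422 -2.878 1.606
vertex -1.46 -2.095 1.704
endloop
endfacet
facet normal -0.005 0.750 0.662
outer loop
vertex -0.983 -2.419 2.075
vertex -1.46 -2.095 1.704
vertex -2.498 -3.082 2.814
endloop
endfacet
facet normal 0.659 0.125 -0.741
outer loop
vertex -1.46 -2.095 1.704
vertex -1.422 -2.878 1.606
vertex -1.909 -2.361 1.26
endloop
endfacet
facet normal -0.602 0.787 0.137
outer loop
vertex -1.46 -2.095 1.704
vertex -1.909 -2.361 1.26
vertex -2.498 -3.082 2.814
endloop
endfacet
facet normal 0.659 0.125 -0.742
outer loop
vertex -1.909 -2.361 1.26
vertex -1.422 -2.878 1.606
vertex -1.992 -3.017 1.076
endloop
endfacet
facet normal -0.944 0.194 -0.267
outer loop
vertex -1.909 -2.361 1.26
vertex -1.992 -3.017 1.076
vertex -2.498 -3.082 2.814
endloop
endfacet
facet normal 0.659 0.126 -0.742
outer loop
vertex -1.992 -3.017 1.076
vertex -1.422 -2.878 1.606
vertex -1.645 -3.568 1.291
endloop
endfacet
facet normal -0.774 -0.584 -0.247
outer loop
vertex -1.992 -3.017 1.076
vertex -1.645 -3.568 1.291
vertex -2.498 -3.082 2.814
endloop
endfacet
facet normal 0.660 0.125 -0.741
outer loop
vertex -1.645 -3.568 1.291
vertex -1.422 -2.878 1.606
vertex -1.131 -3.599 1.744
endloop
endfacet
facet normal -0.219 -0.958 0.183
outer loop
vertex -1.645 -3.568 1.291
vertex -1.131 -3.599 1.744
vertex -2.498 -3.082 2.814
endloop
endfacet
facet normal 0.659 0.124 -0.741
outer loop
vertex -1.131 -3.599 1.744
vertex -1.422 -2.878 1.606
vertex -0.836 -3.088 2.092
endloop
endfacet
facet normal 0.301 -0.649 0.698
outer loop
vertex -1.131 -3.599 1.744
vertex -0.836 -3.088 2.092
vertex -2.498 -3.082 2.814
endloop
endfacet

endsolid


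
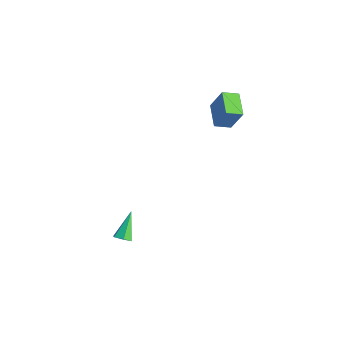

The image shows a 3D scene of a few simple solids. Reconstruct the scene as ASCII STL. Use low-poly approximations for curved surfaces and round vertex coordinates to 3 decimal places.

solid 
facet normal -0.884 0.407 0.231
outer loop
vertex -2.504 3.089 4.568
vertex -2.216 3.893 4.254
vertex -3.015 2.745 3.222
endloop
endfacet
facet normal -0.317 -0.883 0.346
outer loop
vertex -1.804 2.187 2.906
vertex -2.504 3.089 4.568
vertex -3.015 2.745 3.222
endloop
endfacet
facet normal -0.884 0.408 0.231
outer loop
vertex -3.015 2.745 3.222
vertex -2.216 3.893 4.254
vertex -2.726 3.549 2.908
endloop
endfacet
facet normal -0.344 -0.232 -0.910
outer loop
vertex -2.726 3.549 2.908
vertex -1.804 2.187 2.906
vertex -3.015 2.745 3.222
endloop
endfacet
facet normal 0.344 0.232 0.910
outer loop
vertex -2.504 3.089 4.568
vertex -1.005 3.335 3.938
vertex -2.216 3.893 4.254
endloop
endfacet
facet normal -0.317 -0.883 0.346
outer loop
vertex -1.294 2.531 4.252
vertex -2.504 3.089 4.568
vertex -1.804 2.187 2.906
endloop
endfacet
facet normal 0.344 0.232 0.910
outer loop
vertex -1.294 2.531 4.252
vertex -1.005 3.335 3.938
vertex -2.504 3.089 4.568
endloop
endfacet
facet normal 0.317 0.883 -0.346
outer loop
vertex -2.216 3.893 4.254
vertex -1.005 3.335 3.938
vertex -2.726 3.549 2.908
endloop
endfacet
facet normal -0.345 -0.232 -0.910
outer loop
vertex -1.516 2.991 2.592
vertex -1.804 2.187 2.906
vertex -2.726 3.549 2.908
endloop
endfacet
facet normal 0.317 0.883 -0.346
outer loop
vertex -2.726 3.549 2.908
vertex -1.005 3.335 3.938
vertex -1.516 2.991 2.592
endloop
endfacet
facet normal 0.884 -0.407 -0.231
outer loop
vertex -1.516 2.991 2.592
vertex -1.294 2.531 4.252
vertex -1.804 2.187 2.906
endloop
endfacet
facet normal 0.883 -0.408 -0.231
outer loop
vertex -1.005 3.335 3.938
vertex -1.294 2.531 4.252
vertex -1.516 2.991 2.592
endloop
endfacet
facet normal 0.460 -0.598 -0.656
outer loop
vertex -1.264 -3.342 -2.907
vertex -1.602 -3.209 -3.265
vertex -1.172 -2.941 -3.208
endloop
endfacet
facet normal 0.716 0.307 0.627
outer loop
vertex -1.264 -3.342 -2.907
vertex -1.172 -2.941 -3.208
vertex -2.338 -2.251 -2.215
endloop
endfacet
facet normal 0.460 -0.598 -0.656
outer loop
vertex -1.172 -2.941 -3.208
vertex -1.602 -3.209 -3.265
vertex -1.51 -2.808 -3.566
endloop
endfacet
facet normal 0.448 0.889 -0.092
outer loop
vertex -1.172 -2.941 -3.208
vertex -1.51 -2.808 -3.566
vertex -2.338 -2.251 -2.215
endloop
endfacet
facet normal 0.459 -0.598 -0.657
outer loop
vertex -1.51 -2.808 -3.566
vertex -1.602 -3.209 -3.265
vertex -1.941 -3.076 -3.623
endloop
endfacet
facet normal -0.390 0.742 -0.545
outer loop
vertex -1.51 -2.808 -3.566
vertex -1.941 -3.076 -3.623
vertex -2.338 -2.251 -2.215
endloop
endfacet
facet normal 0.459 -0.599 -0.657
outer loop
vertex -1.941 -3.076 -3.623
vertex -1.602 -3.209 -3.265
vertex -2.032 -3.477 -3.321
endloop
endfacet
facet normal -0.961 0.010 -0.277
outer loop
vertex -1.941 -3.076 -3.623
vertex -2.032 -3.477 -3.321
vertex -2.338 -2.251 -2.215
endloop
endfacet
facet normal 0.459 -0.599 -0.656
outer loop
vertex -2.032 -3.477 -3.321
vertex -1.602 -3.209 -3.265
vertex -1.694 -3.61 -2.963
endloop
endfacet
facet normal -0.692 -0.571 0.441
outer loop
vertex -2.032 -3.477 -3.321
vertex -1.694 -3.61 -2.963
vertex -2.338 -2.251 -2.215
endloop
endfacet
facet normal 0.459 -0.599 -0.656
outer loop
vertex -1.694 -3.61 -2.963
vertex -1.602 -3.209 -3.265
vertex -1.264 -3.342 -2.907
endloop
endfacet
facet normal 0.147 -0.423 0.894
outer loop
vertex -1.694 -3.61 -2.963
vertex -1.264 -3.342 -2.907
vertex -2.338 -2.251 -2.215
endloop
endfacet

endsolid


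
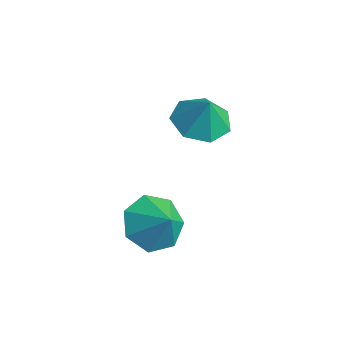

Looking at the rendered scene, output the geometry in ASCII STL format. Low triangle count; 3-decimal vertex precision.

solid 
facet normal -0.738 -0.039 -0.674
outer loop
vertex -0.945 -1.9 -3.681
vertex -1.635 -2.203 -2.908
vertex -1.388 -1.204 -3.236
endloop
endfacet
facet normal 0.841 0.541 -0.008
outer loop
vertex -0.945 -1.9 -3.681
vertex -1.388 -1.204 -3.236
vertex -0.765 -2.157 -2.112
endloop
endfacet
facet normal -0.737 -0.039 -0.674
outer loop
vertex -1.388 -1.204 -3.236
vertex -1.635 -2.203 -2.908
vertex -2.018 -1.261 -2.544
endloop
endfacet
facet normal 0.415 0.794 0.443
outer loop
vertex -1.388 -1.204 -3.236
vertex -2.018 -1.261 -2.544
vertex -0.765 -2.157 -2.112
endloop
endfacet
facet normal -0.738 -0.039 -0.674
outer loop
vertex -2.018 -1.261 -2.544
vertex -1.635 -2.203 -2.908
vertex -2.359 -2.027 -2.126
endloop
endfacet
facet normal 0.030 0.468 0.883
outer loop
vertex -2.018 -1.261 -2.544
vertex -2.359 -2.027 -2.126
vertex -0.765 -2.157 -2.112
endloop
endfacet
facet normal -0.738 -0.040 -0.674
outer loop
vertex -2.359 -2.027 -2.126
vertex -1.635 -2.203 -2.908
vertex -2.155 -2.926 -2.296
endloop
endfacet
facet normal -0.024 -0.191 0.981
outer loop
vertex -2.359 -2.027 -2.126
vertex -2.155 -2.926 -2.296
vertex -0.765 -2.157 -2.112
endloop
endfacet
facet normal -0.738 -0.040 -0.674
outer loop
vertex -2.155 -2.926 -2.296
vertex -1.635 -2.203 -2.908
vertex -1.56 -3.28 -2.927
endloop
endfacet
facet normal 0.293 -0.689 0.663
outer loop
vertex -2.155 -2.926 -2.296
vertex -1.56 -3.28 -2.927
vertex -0.765 -2.157 -2.112
endloop
endfacet
facet normal -0.738 -0.039 -0.674
outer loop
vertex -1.56 -3.28 -2.927
vertex -1.635 -2.203 -2.908
vertex -1.021 -2.824 -3.544
endloop
endfacet
facet normal 0.742 -0.648 0.169
outer loop
vertex -1.56 -3.28 -2.927
vertex -1.021 -2.824 -3.544
vertex -0.765 -2.157 -2.112
endloop
endfacet
facet normal -0.738 -0.039 -0.674
outer loop
vertex -1.021 -2.824 -3.544
vertex -1.635 -2.203 -2.908
vertex -0.945 -1.9 -3.681
endloop
endfacet
facet normal 0.986 -0.100 -0.130
outer loop
vertex -1.021 -2.824 -3.544
vertex -0.945 -1.9 -3.681
vertex -0.765 -2.157 -2.112
endloop
endfacet
facet normal -0.371 -0.009 -0.929
outer loop
vertex -2.619 1.51 -0.931
vertex -3.404 0.925 -0.612
vertex -3.341 1.952 -0.647
endloop
endfacet
facet normal 0.588 0.695 0.414
outer loop
vertex -2.619 1.51 -0.931
vertex -3.341 1.952 -0.647
vertex -2.956 0.935 0.512
endloop
endfacet
facet normal -0.371 -0.009 -0.929
outer loop
vertex -3.341 1.952 -0.647
vertex -3.404 0.925 -0.612
vertex -4.111 1.621 -0.336
endloop
endfacet
facet normal -0.049 0.743 0.668
outer loop
vertex -3.341 1.952 -0.647
vertex -4.111 1.621 -0.336
vertex -2.956 0.935 0.512
endloop
endfacet
facet normal -0.371 -0.009 -0.929
outer loop
vertex -4.111 1.621 -0.336
vertex -3.404 0.925 -0.612
vertex -4.349 0.766 -0.233
endloop
endfacet
facet normal -0.480 0.236 0.845
outer loop
vertex -4.111 1.621 -0.336
vertex -4.349 0.766 -0.233
vertex -2.956 0.935 0.512
endloop
endfacet
facet normal -0.371 -0.009 -0.929
outer loop
vertex -4.349 0.766 -0.233
vertex -3.404 0.925 -0.612
vertex -3.875 0.03 -0.415
endloop
endfacet
facet normal -0.380 -0.445 0.811
outer loop
vertex -4.349 0.766 -0.233
vertex -3.875 0.03 -0.415
vertex -2.956 0.935 0.512
endloop
endfacet
facet normal -0.371 -0.009 -0.929
outer loop
vertex -3.875 0.03 -0.415
vertex -3.404 0.925 -0.612
vertex -3.047 -0.032 -0.745
endloop
endfacet
facet normal 0.177 -0.786 0.592
outer loop
vertex -3.875 0.03 -0.415
vertex -3.047 -0.032 -0.745
vertex -2.956 0.935 0.512
endloop
endfacet
facet normal -0.371 -0.009 -0.929
outer loop
vertex -3.047 -0.032 -0.745
vertex -3.404 0.925 -0.612
vertex -2.488 0.626 -0.975
endloop
endfacet
facet normal 0.770 -0.531 0.353
outer loop
vertex -3.047 -0.032 -0.745
vertex -2.488 0.626 -0.975
vertex -2.956 0.935 0.512
endloop
endfacet
facet normal -0.371 -0.009 -0.929
outer loop
vertex -2.488 0.626 -0.975
vertex -3.404 0.925 -0.612
vertex -2.619 1.51 -0.931
endloop
endfacet
facet normal 0.953 0.128 0.274
outer loop
vertex -2.488 0.626 -0.975
vertex -2.619 1.51 -0.931
vertex -2.956 0.935 0.512
endloop
endfacet

endsolid


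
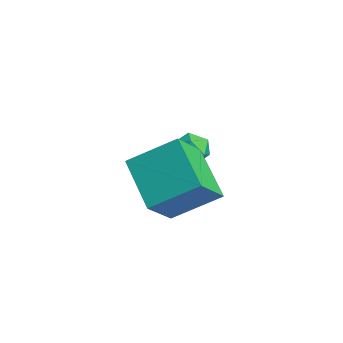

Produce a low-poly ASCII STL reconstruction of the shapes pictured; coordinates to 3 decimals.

solid 
facet normal -0.796 -0.096 0.598
outer loop
vertex 2.343 -1.4 4.373
vertex 2.901 0.035 5.345
vertex 1.528 -0.451 3.441
endloop
endfacet
facet normal -0.307 -0.788 -0.534
outer loop
vertex 3.159 -0.255 2.215
vertex 2.343 -1.4 4.373
vertex 1.528 -0.451 3.441
endloop
endfacet
facet normal -0.795 -0.097 0.598
outer loop
vertex 1.528 -0.451 3.441
vertex 2.901 0.035 5.345
vertex 2.085 0.983 4.413
endloop
endfacet
facet normal -0.522 0.608 -0.598
outer loop
vertex 2.085 0.983 4.413
vertex 3.159 -0.255 2.215
vertex 1.528 -0.451 3.441
endloop
endfacet
facet normal 0.522 -0.608 0.598
outer loop
vertex 2.343 -1.4 4.373
vertex 4.532 0.231 4.119
vertex 2.901 0.035 5.345
endloop
endfacet
facet normal -0.306 -0.788 -0.534
outer loop
vertex 3.975 -1.203 3.147
vertex 2.343 -1.4 4.373
vertex 3.159 -0.255 2.215
endloop
endfacet
facet normal 0.522 -0.608 0.598
outer loop
vertex 3.975 -1.203 3.147
vertex 4.532 0.231 4.119
vertex 2.343 -1.4 4.373
endloop
endfacet
facet normal 0.306 0.788 0.534
outer loop
vertex 2.901 0.035 5.345
vertex 4.532 0.231 4.119
vertex 2.085 0.983 4.413
endloop
endfacet
facet normal -0.522 0.608 -0.598
outer loop
vertex 3.717 1.18 3.187
vertex 3.159 -0.255 2.215
vertex 2.085 0.983 4.413
endloop
endfacet
facet normal 0.306 0.788 0.534
outer loop
vertex 2.085 0.983 4.413
vertex 4.532 0.231 4.119
vertex 3.717 1.18 3.187
endloop
endfacet
facet normal 0.795 0.096 -0.599
outer loop
vertex 3.717 1.18 3.187
vertex 3.975 -1.203 3.147
vertex 3.159 -0.255 2.215
endloop
endfacet
facet normal 0.796 0.096 -0.598
outer loop
vertex 4.532 0.231 4.119
vertex 3.975 -1.203 3.147
vertex 3.717 1.18 3.187
endloop
endfacet
facet normal -0.410 0.603 0.684
outer loop
vertex -0.327 1.743 3.677
vertex -0.141 1.309 4.171
vertex 0.281 1.812 3.981
endloop
endfacet
facet normal -0.173 0.977 0.125
outer loop
vertex -0.327 1.743 3.677
vertex 0.281 1.812 3.981
vertex 0.227 1.889 3.304
endloop
endfacet
facet normal -0.503 0.732 -0.460
outer loop
vertex -0.327 1.743 3.677
vertex 0.227 1.889 3.304
vertex -0.228 1.433 3.076
endloop
endfacet
facet normal -0.942 0.208 -0.262
outer loop
vertex -0.327 1.743 3.677
vertex -0.228 1.433 3.076
vertex -0.456 1.075 3.612
endloop
endfacet
facet normal -0.886 0.128 0.446
outer loop
vertex -0.327 1.743 3.677
vertex -0.456 1.075 3.612
vertex -0.141 1.309 4.171
endloop
endfacet
facet normal 0.525 0.849 0.055
outer loop
vertex 0.227 1.889 3.304
vertex 0.281 1.812 3.981
vertex 0.756 1.545 3.568
endloop
endfacet
facet normal 0.141 0.244 0.959
outer loop
vertex 0.281 1.812 3.981
vertex -0.141 1.309 4.171
vertex 0.528 1.187 4.104
endloop
endfacet
facet normal -0.628 -0.525 0.574
outer loop
vertex -0.141 1.309 4.171
vertex -0.456 1.075 3.612
vertex 0.073 0.731 3.876
endloop
endfacet
facet normal -0.719 -0.396 -0.571
outer loop
vertex -0.456 1.075 3.612
vertex -0.228 1.433 3.076
vertex 0.019 0.808 3.199
endloop
endfacet
facet normal -0.007 0.453 -0.892
outer loop
vertex -0.228 1.433 3.076
vertex 0.227 1.889 3.304
vertex 0.441 1.311 3.009
endloop
endfacet
facet normal 0.942 -0.208 0.262
outer loop
vertex 0.627 0.877 3.503
vertex 0.756 1.545 3.568
vertex 0.528 1.187 4.104
endloop
endfacet
facet normal 0.503 -0.732 0.460
outer loop
vertex 0.627 0.877 3.503
vertex 0.528 1.187 4.104
vertex 0.073 0.731 3.876
endloop
endfacet
facet normal 0.173 -0.977 -0.125
outer loop
vertex 0.627 0.877 3.503
vertex 0.073 0.731 3.876
vertex 0.019 0.808 3.199
endloop
endfacet
facet normal 0.410 -0.603 -0.684
outer loop
vertex 0.627 0.877 3.503
vertex 0.019 0.808 3.199
vertex 0.441 1.311 3.009
endloop
endfacet
facet normal 0.886 -0.128 -0.446
outer loop
vertex 0.627 0.877 3.503
vertex 0.441 1.311 3.009
vertex 0.756 1.545 3.568
endloop
endfacet
facet normal 0.719 0.396 0.571
outer loop
vertex 0.528 1.187 4.104
vertex 0.756 1.545 3.568
vertex 0.281 1.812 3.981
endloop
endfacet
facet normal 0.007 -0.453 0.892
outer loop
vertex 0.073 0.731 3.876
vertex 0.528 1.187 4.104
vertex -0.141 1.309 4.171
endloop
endfacet
facet normal -0.525 -0.849 -0.055
outer loop
vertex 0.019 0.808 3.199
vertex 0.073 0.731 3.876
vertex -0.456 1.075 3.612
endloop
endfacet
facet normal -0.141 -0.244 -0.959
outer loop
vertex 0.441 1.311 3.009
vertex 0.019 0.808 3.199
vertex -0.228 1.433 3.076
endloop
endfacet
facet normal 0.628 0.525 -0.574
outer loop
vertex 0.756 1.545 3.568
vertex 0.441 1.311 3.009
vertex 0.227 1.889 3.304
endloop
endfacet

endsolid


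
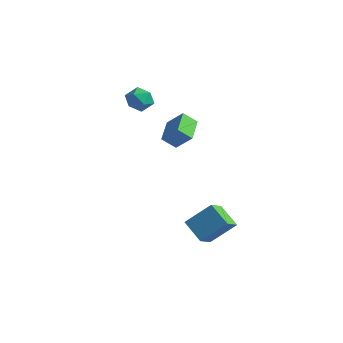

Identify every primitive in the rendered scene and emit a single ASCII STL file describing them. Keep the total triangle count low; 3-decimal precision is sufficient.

solid 
facet normal -0.502 -0.552 -0.666
outer loop
vertex 2.564 1.326 -4.117
vertex 1.397 1.5 -3.382
vertex 2.316 2.307 -4.743
endloop
endfacet
facet normal 0.840 -0.125 -0.529
outer loop
vertex 3.163 3.24 -3.618
vertex 2.564 1.326 -4.117
vertex 2.316 2.307 -4.743
endloop
endfacet
facet normal -0.501 -0.553 -0.666
outer loop
vertex 2.316 2.307 -4.743
vertex 1.397 1.5 -3.382
vertex 1.149 2.48 -4.009
endloop
endfacet
facet normal -0.209 0.824 -0.526
outer loop
vertex 1.149 2.48 -4.009
vertex 3.163 3.24 -3.618
vertex 2.316 2.307 -4.743
endloop
endfacet
facet normal 0.209 -0.824 0.526
outer loop
vertex 2.564 1.326 -4.117
vertex 2.244 2.433 -2.257
vertex 1.397 1.5 -3.382
endloop
endfacet
facet normal 0.840 -0.125 -0.528
outer loop
vertex 3.411 2.26 -2.991
vertex 2.564 1.326 -4.117
vertex 3.163 3.24 -3.618
endloop
endfacet
facet normal 0.209 -0.824 0.526
outer loop
vertex 3.411 2.26 -2.991
vertex 2.244 2.433 -2.257
vertex 2.564 1.326 -4.117
endloop
endfacet
facet normal -0.840 0.125 0.528
outer loop
vertex 1.397 1.5 -3.382
vertex 2.244 2.433 -2.257
vertex 1.149 2.48 -4.009
endloop
endfacet
facet normal -0.209 0.824 -0.527
outer loop
vertex 1.996 3.414 -2.883
vertex 3.163 3.24 -3.618
vertex 1.149 2.48 -4.009
endloop
endfacet
facet normal -0.840 0.125 0.528
outer loop
vertex 1.149 2.48 -4.009
vertex 2.244 2.433 -2.257
vertex 1.996 3.414 -2.883
endloop
endfacet
facet normal 0.502 0.553 0.666
outer loop
vertex 1.996 3.414 -2.883
vertex 3.411 2.26 -2.991
vertex 3.163 3.24 -3.618
endloop
endfacet
facet normal 0.501 0.552 0.667
outer loop
vertex 2.244 2.433 -2.257
vertex 3.411 2.26 -2.991
vertex 1.996 3.414 -2.883
endloop
endfacet
facet normal -0.875 0.089 0.475
outer loop
vertex -3.913 3.662 2.6
vertex -3.866 2.898 2.83
vertex -3.557 3.473 3.291
endloop
endfacet
facet normal -0.526 0.712 0.466
outer loop
vertex -3.913 3.662 2.6
vertex -3.557 3.473 3.291
vertex -3.233 4.025 2.813
endloop
endfacet
facet normal -0.406 0.888 -0.216
outer loop
vertex -3.913 3.662 2.6
vertex -3.233 4.025 2.813
vertex -3.342 3.791 2.056
endloop
endfacet
facet normal -0.683 0.374 -0.628
outer loop
vertex -3.913 3.662 2.6
vertex -3.342 3.791 2.056
vertex -3.733 3.095 2.067
endloop
endfacet
facet normal -0.972 -0.120 -0.201
outer loop
vertex -3.913 3.662 2.6
vertex -3.733 3.095 2.067
vertex -3.866 2.898 2.83
endloop
endfacet
facet normal 0.107 0.614 0.782
outer loop
vertex -3.233 4.025 2.813
vertex -3.557 3.473 3.291
vertex -2.767 3.485 3.173
endloop
endfacet
facet normal -0.459 -0.392 0.797
outer loop
vertex -3.557 3.473 3.291
vertex -3.866 2.898 2.83
vertex -3.158 2.789 3.184
endloop
endfacet
facet normal -0.617 -0.729 -0.296
outer loop
vertex -3.866 2.898 2.83
vertex -3.733 3.095 2.067
vertex -3.267 2.555 2.427
endloop
endfacet
facet normal -0.148 0.068 -0.987
outer loop
vertex -3.733 3.095 2.067
vertex -3.342 3.791 2.056
vertex -2.943 3.107 1.949
endloop
endfacet
facet normal 0.299 0.899 -0.321
outer loop
vertex -3.342 3.791 2.056
vertex -3.233 4.025 2.813
vertex -2.634 3.682 2.41
endloop
endfacet
facet normal 0.683 -0.374 0.628
outer loop
vertex -2.587 2.918 2.64
vertex -2.767 3.485 3.173
vertex -3.158 2.789 3.184
endloop
endfacet
facet normal 0.406 -0.888 0.216
outer loop
vertex -2.587 2.918 2.64
vertex -3.158 2.789 3.184
vertex -3.267 2.555 2.427
endloop
endfacet
facet normal 0.526 -0.712 -0.466
outer loop
vertex -2.587 2.918 2.64
vertex -3.267 2.555 2.427
vertex -2.943 3.107 1.949
endloop
endfacet
facet normal 0.875 -0.089 -0.475
outer loop
vertex -2.587 2.918 2.64
vertex -2.943 3.107 1.949
vertex -2.634 3.682 2.41
endloop
endfacet
facet normal 0.972 0.120 0.201
outer loop
vertex -2.587 2.918 2.64
vertex -2.634 3.682 2.41
vertex -2.767 3.485 3.173
endloop
endfacet
facet normal 0.148 -0.068 0.987
outer loop
vertex -3.158 2.789 3.184
vertex -2.767 3.485 3.173
vertex -3.557 3.473 3.291
endloop
endfacet
facet normal -0.299 -0.899 0.321
outer loop
vertex -3.267 2.555 2.427
vertex -3.158 2.789 3.184
vertex -3.866 2.898 2.83
endloop
endfacet
facet normal -0.107 -0.614 -0.782
outer loop
vertex -2.943 3.107 1.949
vertex -3.267 2.555 2.427
vertex -3.733 3.095 2.067
endloop
endfacet
facet normal 0.459 0.392 -0.797
outer loop
vertex -2.634 3.682 2.41
vertex -2.943 3.107 1.949
vertex -3.342 3.791 2.056
endloop
endfacet
facet normal 0.617 0.729 0.296
outer loop
vertex -2.767 3.485 3.173
vertex -2.634 3.682 2.41
vertex -3.233 4.025 2.813
endloop
endfacet
facet normal -0.515 -0.554 0.654
outer loop
vertex 0.347 2.134 2.249
vertex -0.388 3.302 2.66
vertex -0.486 1.908 1.401
endloop
endfacet
facet normal 0.511 -0.811 -0.285
outer loop
vertex -0.012 2.418 0.8
vertex 0.347 2.134 2.249
vertex -0.486 1.908 1.401
endloop
endfacet
facet normal -0.515 -0.554 0.654
outer loop
vertex -0.486 1.908 1.401
vertex -0.388 3.302 2.66
vertex -1.221 3.076 1.812
endloop
endfacet
facet normal -0.688 -0.186 -0.701
outer loop
vertex -1.221 3.076 1.812
vertex -0.012 2.418 0.8
vertex -0.486 1.908 1.401
endloop
endfacet
facet normal 0.688 0.186 0.701
outer loop
vertex 0.347 2.134 2.249
vertex 0.086 3.812 2.059
vertex -0.388 3.302 2.66
endloop
endfacet
facet normal 0.511 -0.811 -0.285
outer loop
vertex 0.821 2.644 1.648
vertex 0.347 2.134 2.249
vertex -0.012 2.418 0.8
endloop
endfacet
facet normal 0.688 0.186 0.701
outer loop
vertex 0.821 2.644 1.648
vertex 0.086 3.812 2.059
vertex 0.347 2.134 2.249
endloop
endfacet
facet normal -0.511 0.811 0.285
outer loop
vertex -0.388 3.302 2.66
vertex 0.086 3.812 2.059
vertex -1.221 3.076 1.812
endloop
endfacet
facet normal -0.688 -0.186 -0.701
outer loop
vertex -0.747 3.586 1.211
vertex -0.012 2.418 0.8
vertex -1.221 3.076 1.812
endloop
endfacet
facet normal -0.511 0.811 0.285
outer loop
vertex -1.221 3.076 1.812
vertex 0.086 3.812 2.059
vertex -0.747 3.586 1.211
endloop
endfacet
facet normal 0.515 0.554 -0.654
outer loop
vertex -0.747 3.586 1.211
vertex 0.821 2.644 1.648
vertex -0.012 2.418 0.8
endloop
endfacet
facet normal 0.515 0.554 -0.654
outer loop
vertex 0.086 3.812 2.059
vertex 0.821 2.644 1.648
vertex -0.747 3.586 1.211
endloop
endfacet

endsolid


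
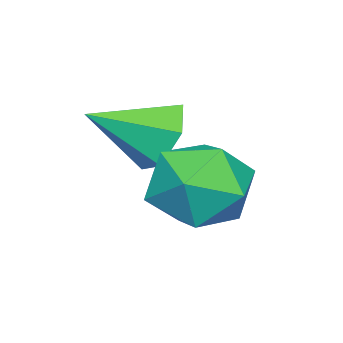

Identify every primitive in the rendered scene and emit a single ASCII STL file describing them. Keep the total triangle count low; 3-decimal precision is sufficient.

solid 
facet normal -0.568 0.692 -0.445
outer loop
vertex 1.02 0.112 0.732
vertex 0.605 -0.465 0.365
vertex 0.37 -0.197 1.081
endloop
endfacet
facet normal 0.361 0.254 0.897
outer loop
vertex 1.02 0.112 0.732
vertex 0.37 -0.197 1.081
vertex 1.435 -1.475 1.015
endloop
endfacet
facet normal -0.568 0.692 -0.445
outer loop
vertex 0.37 -0.197 1.081
vertex 0.605 -0.465 0.365
vertex -0.045 -0.774 0.714
endloop
endfacet
facet normal -0.333 -0.324 0.886
outer loop
vertex 0.37 -0.197 1.081
vertex -0.045 -0.774 0.714
vertex 1.435 -1.475 1.015
endloop
endfacet
facet normal -0.568 0.692 -0.445
outer loop
vertex -0.045 -0.774 0.714
vertex 0.605 -0.465 0.365
vertex 0.19 -1.042 -0.002
endloop
endfacet
facet normal -0.451 -0.874 0.179
outer loop
vertex -0.045 -0.774 0.714
vertex 0.19 -1.042 -0.002
vertex 1.435 -1.475 1.015
endloop
endfacet
facet normal -0.569 0.692 -0.445
outer loop
vertex 0.19 -1.042 -0.002
vertex 0.605 -0.465 0.365
vertex 0.84 -0.732 -0.351
endloop
endfacet
facet normal 0.127 -0.847 -0.516
outer loop
vertex 0.19 -1.042 -0.002
vertex 0.84 -0.732 -0.351
vertex 1.435 -1.475 1.015
endloop
endfacet
facet normal -0.568 0.693 -0.445
outer loop
vertex 0.84 -0.732 -0.351
vertex 0.605 -0.465 0.365
vertex 1.255 -0.156 0.016
endloop
endfacet
facet normal 0.820 -0.270 -0.504
outer loop
vertex 0.84 -0.732 -0.351
vertex 1.255 -0.156 0.016
vertex 1.435 -1.475 1.015
endloop
endfacet
facet normal -0.568 0.692 -0.445
outer loop
vertex 1.255 -0.156 0.016
vertex 0.605 -0.465 0.365
vertex 1.02 0.112 0.732
endloop
endfacet
facet normal 0.938 0.281 0.203
outer loop
vertex 1.255 -0.156 0.016
vertex 1.02 0.112 0.732
vertex 1.435 -1.475 1.015
endloop
endfacet
facet normal -0.269 0.942 -0.198
outer loop
vertex 0.614 0.971 -1.233
vertex 0.149 1.034 -0.303
vertex 1.151 1.299 -0.404
endloop
endfacet
facet normal 0.342 0.777 -0.529
outer loop
vertex 0.614 0.971 -1.233
vertex 1.151 1.299 -0.404
vertex 1.591 0.644 -1.082
endloop
endfacet
facet normal 0.219 0.215 -0.952
outer loop
vertex 0.614 0.971 -1.233
vertex 1.591 0.644 -1.082
vertex 0.861 -0.026 -1.401
endloop
endfacet
facet normal -0.468 0.033 -0.883
outer loop
vertex 0.614 0.971 -1.233
vertex 0.861 -0.026 -1.401
vertex -0.03 0.215 -0.92
endloop
endfacet
facet normal -0.770 0.483 -0.418
outer loop
vertex 0.614 0.971 -1.233
vertex -0.03 0.215 -0.92
vertex 0.149 1.034 -0.303
endloop
endfacet
facet normal 0.814 0.580 -0.032
outer loop
vertex 1.591 0.644 -1.082
vertex 1.151 1.299 -0.404
vertex 1.73 0.505 -0.06
endloop
endfacet
facet normal -0.173 0.847 0.502
outer loop
vertex 1.151 1.299 -0.404
vertex 0.149 1.034 -0.303
vertex 0.839 0.746 0.421
endloop
endfacet
facet normal -0.984 0.104 0.148
outer loop
vertex 0.149 1.034 -0.303
vertex -0.03 0.215 -0.92
vertex 0.109 0.076 0.102
endloop
endfacet
facet normal -0.495 -0.623 -0.605
outer loop
vertex -0.03 0.215 -0.92
vertex 0.861 -0.026 -1.401
vertex 0.549 -0.579 -0.576
endloop
endfacet
facet normal 0.615 -0.329 -0.717
outer loop
vertex 0.861 -0.026 -1.401
vertex 1.591 0.644 -1.082
vertex 1.551 -0.314 -0.677
endloop
endfacet
facet normal 0.468 -0.033 0.883
outer loop
vertex 1.086 -0.251 0.253
vertex 1.73 0.505 -0.06
vertex 0.839 0.746 0.421
endloop
endfacet
facet normal -0.219 -0.215 0.952
outer loop
vertex 1.086 -0.251 0.253
vertex 0.839 0.746 0.421
vertex 0.109 0.076 0.102
endloop
endfacet
facet normal -0.342 -0.777 0.529
outer loop
vertex 1.086 -0.251 0.253
vertex 0.109 0.076 0.102
vertex 0.549 -0.579 -0.576
endloop
endfacet
facet normal 0.269 -0.942 0.198
outer loop
vertex 1.086 -0.251 0.253
vertex 0.549 -0.579 -0.576
vertex 1.551 -0.314 -0.677
endloop
endfacet
facet normal 0.770 -0.483 0.418
outer loop
vertex 1.086 -0.251 0.253
vertex 1.551 -0.314 -0.677
vertex 1.73 0.505 -0.06
endloop
endfacet
facet normal 0.495 0.623 0.605
outer loop
vertex 0.839 0.746 0.421
vertex 1.73 0.505 -0.06
vertex 1.151 1.299 -0.404
endloop
endfacet
facet normal -0.615 0.329 0.717
outer loop
vertex 0.109 0.076 0.102
vertex 0.839 0.746 0.421
vertex 0.149 1.034 -0.303
endloop
endfacet
facet normal -0.814 -0.580 0.032
outer loop
vertex 0.549 -0.579 -0.576
vertex 0.109 0.076 0.102
vertex -0.03 0.215 -0.92
endloop
endfacet
facet normal 0.173 -0.847 -0.502
outer loop
vertex 1.551 -0.314 -0.677
vertex 0.549 -0.579 -0.576
vertex 0.861 -0.026 -1.401
endloop
endfacet
facet normal 0.984 -0.104 -0.148
outer loop
vertex 1.73 0.505 -0.06
vertex 1.551 -0.314 -0.677
vertex 1.591 0.644 -1.082
endloop
endfacet

endsolid


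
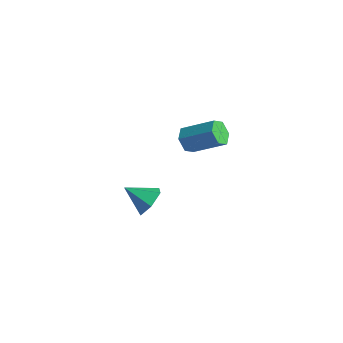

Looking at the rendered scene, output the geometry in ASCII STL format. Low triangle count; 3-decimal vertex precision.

solid 
facet normal -0.743 -0.439 -0.506
outer loop
vertex -2.789 3.156 0.226
vertex -3.254 3.11 0.948
vertex -3.316 3.801 0.44
endloop
endfacet
facet normal 0.271 0.495 -0.826
outer loop
vertex -2.789 3.156 0.226
vertex -3.316 3.801 0.44
vertex -1.201 4.096 1.31
endloop
endfacet
facet normal 0.271 0.494 -0.826
outer loop
vertex -1.201 4.096 1.31
vertex -3.316 3.801 0.44
vertex -1.728 4.741 1.523
endloop
endfacet
facet normal 0.742 0.439 0.506
outer loop
vertex -1.201 4.096 1.31
vertex -1.728 4.741 1.523
vertex -1.666 4.05 2.032
endloop
endfacet
facet normal -0.743 -0.439 -0.506
outer loop
vertex -3.316 3.801 0.44
vertex -3.254 3.11 0.948
vertex -3.781 3.755 1.162
endloop
endfacet
facet normal -0.396 0.897 -0.198
outer loop
vertex -3.316 3.801 0.44
vertex -3.781 3.755 1.162
vertex -1.728 4.741 1.523
endloop
endfacet
facet normal -0.396 0.897 -0.198
outer loop
vertex -1.728 4.741 1.523
vertex -3.781 3.755 1.162
vertex -2.193 4.695 2.245
endloop
endfacet
facet normal 0.742 0.439 0.506
outer loop
vertex -1.728 4.741 1.523
vertex -2.193 4.695 2.245
vertex -1.666 4.05 2.032
endloop
endfacet
facet normal -0.743 -0.439 -0.506
outer loop
vertex -3.781 3.755 1.162
vertex -3.254 3.11 0.948
vertex -3.719 3.064 1.67
endloop
endfacet
facet normal -0.666 0.402 0.628
outer loop
vertex -3.781 3.755 1.162
vertex -3.719 3.064 1.67
vertex -2.193 4.695 2.245
endloop
endfacet
facet normal -0.667 0.402 0.628
outer loop
vertex -2.193 4.695 2.245
vertex -3.719 3.064 1.67
vertex -2.131 4.004 2.754
endloop
endfacet
facet normal 0.742 0.439 0.506
outer loop
vertex -2.193 4.695 2.245
vertex -2.131 4.004 2.754
vertex -1.666 4.05 2.032
endloop
endfacet
facet normal -0.742 -0.439 -0.506
outer loop
vertex -3.719 3.064 1.67
vertex -3.254 3.11 0.948
vertex -3.192 2.419 1.457
endloop
endfacet
facet normal -0.271 -0.494 0.826
outer loop
vertex -3.719 3.064 1.67
vertex -3.192 2.419 1.457
vertex -2.131 4.004 2.754
endloop
endfacet
facet normal -0.270 -0.495 0.826
outer loop
vertex -2.131 4.004 2.754
vertex -3.192 2.419 1.457
vertex -1.604 3.359 2.54
endloop
endfacet
facet normal 0.743 0.439 0.506
outer loop
vertex -2.131 4.004 2.754
vertex -1.604 3.359 2.54
vertex -1.666 4.05 2.032
endloop
endfacet
facet normal -0.742 -0.439 -0.506
outer loop
vertex -3.192 2.419 1.457
vertex -3.254 3.11 0.948
vertex -2.727 2.465 0.735
endloop
endfacet
facet normal 0.396 -0.897 0.198
outer loop
vertex -3.192 2.419 1.457
vertex -2.727 2.465 0.735
vertex -1.604 3.359 2.54
endloop
endfacet
facet normal 0.396 -0.897 0.198
outer loop
vertex -1.604 3.359 2.54
vertex -2.727 2.465 0.735
vertex -1.139 3.405 1.818
endloop
endfacet
facet normal 0.743 0.439 0.506
outer loop
vertex -1.604 3.359 2.54
vertex -1.139 3.405 1.818
vertex -1.666 4.05 2.032
endloop
endfacet
facet normal -0.742 -0.439 -0.506
outer loop
vertex -2.727 2.465 0.735
vertex -3.254 3.11 0.948
vertex -2.789 3.156 0.226
endloop
endfacet
facet normal 0.666 -0.403 -0.628
outer loop
vertex -2.727 2.465 0.735
vertex -2.789 3.156 0.226
vertex -1.139 3.405 1.818
endloop
endfacet
facet normal 0.667 -0.402 -0.628
outer loop
vertex -1.139 3.405 1.818
vertex -2.789 3.156 0.226
vertex -1.201 4.096 1.31
endloop
endfacet
facet normal 0.743 0.439 0.506
outer loop
vertex -1.139 3.405 1.818
vertex -1.201 4.096 1.31
vertex -1.666 4.05 2.032
endloop
endfacet
facet normal 0.675 0.485 -0.556
outer loop
vertex 1.263 -2.806 2.768
vertex 0.81 -3.109 1.954
vertex 0.548 -2.263 2.374
endloop
endfacet
facet normal -0.222 0.364 0.904
outer loop
vertex 1.263 -2.806 2.768
vertex 0.548 -2.263 2.374
vertex -0.25 -3.871 2.826
endloop
endfacet
facet normal 0.674 0.485 -0.557
outer loop
vertex 0.548 -2.263 2.374
vertex 0.81 -3.109 1.954
vertex 0.095 -2.567 1.56
endloop
endfacet
facet normal -0.827 0.489 0.278
outer loop
vertex 0.548 -2.263 2.374
vertex 0.095 -2.567 1.56
vertex -0.25 -3.871 2.826
endloop
endfacet
facet normal 0.675 0.486 -0.556
outer loop
vertex 0.095 -2.567 1.56
vertex 0.81 -3.109 1.954
vertex 0.357 -3.412 1.139
endloop
endfacet
facet normal -0.926 -0.107 -0.362
outer loop
vertex 0.095 -2.567 1.56
vertex 0.357 -3.412 1.139
vertex -0.25 -3.871 2.826
endloop
endfacet
facet normal 0.675 0.486 -0.556
outer loop
vertex 0.357 -3.412 1.139
vertex 0.81 -3.109 1.954
vertex 1.072 -3.955 1.533
endloop
endfacet
facet normal -0.420 -0.826 -0.376
outer loop
vertex 0.357 -3.412 1.139
vertex 1.072 -3.955 1.533
vertex -0.25 -3.871 2.826
endloop
endfacet
facet normal 0.675 0.486 -0.556
outer loop
vertex 1.072 -3.955 1.533
vertex 0.81 -3.109 1.954
vertex 1.525 -3.651 2.348
endloop
endfacet
facet normal 0.185 -0.950 0.251
outer loop
vertex 1.072 -3.955 1.533
vertex 1.525 -3.651 2.348
vertex -0.25 -3.871 2.826
endloop
endfacet
facet normal 0.675 0.486 -0.556
outer loop
vertex 1.525 -3.651 2.348
vertex 0.81 -3.109 1.954
vertex 1.263 -2.806 2.768
endloop
endfacet
facet normal 0.284 -0.355 0.891
outer loop
vertex 1.525 -3.651 2.348
vertex 1.263 -2.806 2.768
vertex -0.25 -3.871 2.826
endloop
endfacet

endsolid


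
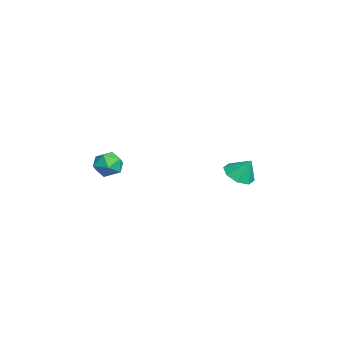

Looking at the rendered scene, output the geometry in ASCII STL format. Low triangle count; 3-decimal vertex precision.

solid 
facet normal -0.239 -0.469 -0.850
outer loop
vertex -1.118 2.318 -3.37
vertex -1.892 2.472 -3.237
vertex -1.296 2.851 -3.614
endloop
endfacet
facet normal 0.902 0.387 0.188
outer loop
vertex -1.118 2.318 -3.37
vertex -1.296 2.851 -3.614
vertex -1.628 2.988 -2.303
endloop
endfacet
facet normal -0.238 -0.471 -0.849
outer loop
vertex -1.296 2.851 -3.614
vertex -1.892 2.472 -3.237
vertex -1.824 3.161 -3.638
endloop
endfacet
facet normal 0.505 0.862 0.038
outer loop
vertex -1.296 2.851 -3.614
vertex -1.824 3.161 -3.638
vertex -1.628 2.988 -2.303
endloop
endfacet
facet normal -0.240 -0.470 -0.849
outer loop
vertex -1.824 3.161 -3.638
vertex -1.892 2.472 -3.237
vertex -2.391 3.068 -3.426
endloop
endfacet
facet normal -0.108 0.984 0.143
outer loop
vertex -1.824 3.161 -3.638
vertex -2.391 3.068 -3.426
vertex -1.628 2.988 -2.303
endloop
endfacet
facet normal -0.239 -0.470 -0.850
outer loop
vertex -2.391 3.068 -3.426
vertex -1.892 2.472 -3.237
vertex -2.665 2.625 -3.104
endloop
endfacet
facet normal -0.581 0.682 0.444
outer loop
vertex -2.391 3.068 -3.426
vertex -2.665 2.625 -3.104
vertex -1.628 2.988 -2.303
endloop
endfacet
facet normal -0.239 -0.470 -0.850
outer loop
vertex -2.665 2.625 -3.104
vertex -1.892 2.472 -3.237
vertex -2.487 2.093 -2.86
endloop
endfacet
facet normal -0.635 0.136 0.760
outer loop
vertex -2.665 2.625 -3.104
vertex -2.487 2.093 -2.86
vertex -1.628 2.988 -2.303
endloop
endfacet
facet normal -0.240 -0.469 -0.850
outer loop
vertex -2.487 2.093 -2.86
vertex -1.892 2.472 -3.237
vertex -1.96 1.782 -2.837
endloop
endfacet
facet normal -0.239 -0.337 0.911
outer loop
vertex -2.487 2.093 -2.86
vertex -1.96 1.782 -2.837
vertex -1.628 2.988 -2.303
endloop
endfacet
facet normal -0.239 -0.469 -0.850
outer loop
vertex -1.96 1.782 -2.837
vertex -1.892 2.472 -3.237
vertex -1.393 1.876 -3.048
endloop
endfacet
facet normal 0.376 -0.460 0.805
outer loop
vertex -1.96 1.782 -2.837
vertex -1.393 1.876 -3.048
vertex -1.628 2.988 -2.303
endloop
endfacet
facet normal -0.239 -0.470 -0.850
outer loop
vertex -1.393 1.876 -3.048
vertex -1.892 2.472 -3.237
vertex -1.118 2.318 -3.37
endloop
endfacet
facet normal 0.848 -0.159 0.505
outer loop
vertex -1.393 1.876 -3.048
vertex -1.118 2.318 -3.37
vertex -1.628 2.988 -2.303
endloop
endfacet
facet normal -0.011 0.298 0.954
outer loop
vertex 2.065 -2.91 -0.221
vertex 1.4 -3.214 -0.134
vertex 2.006 -3.61 -0.003
endloop
endfacet
facet normal 0.656 0.174 0.735
outer loop
vertex 2.065 -2.91 -0.221
vertex 2.006 -3.61 -0.003
vertex 2.514 -3.421 -0.501
endloop
endfacet
facet normal 0.785 0.595 0.173
outer loop
vertex 2.065 -2.91 -0.221
vertex 2.514 -3.421 -0.501
vertex 2.221 -2.907 -0.94
endloop
endfacet
facet normal 0.198 0.979 0.047
outer loop
vertex 2.065 -2.91 -0.221
vertex 2.221 -2.907 -0.94
vertex 1.533 -2.779 -0.713
endloop
endfacet
facet normal -0.294 0.795 0.530
outer loop
vertex 2.065 -2.91 -0.221
vertex 1.533 -2.779 -0.713
vertex 1.4 -3.214 -0.134
endloop
endfacet
facet normal 0.693 -0.504 0.516
outer loop
vertex 2.514 -3.421 -0.501
vertex 2.006 -3.61 -0.003
vertex 2.127 -4.041 -0.587
endloop
endfacet
facet normal -0.386 -0.303 0.871
outer loop
vertex 2.006 -3.61 -0.003
vertex 1.4 -3.214 -0.134
vertex 1.439 -3.913 -0.36
endloop
endfacet
facet normal -0.845 0.502 0.183
outer loop
vertex 1.4 -3.214 -0.134
vertex 1.533 -2.779 -0.713
vertex 1.146 -3.399 -0.799
endloop
endfacet
facet normal -0.049 0.799 -0.600
outer loop
vertex 1.533 -2.779 -0.713
vertex 2.221 -2.907 -0.94
vertex 1.654 -3.21 -1.297
endloop
endfacet
facet normal 0.902 0.178 -0.394
outer loop
vertex 2.221 -2.907 -0.94
vertex 2.514 -3.421 -0.501
vertex 2.26 -3.606 -1.166
endloop
endfacet
facet normal -0.198 -0.979 -0.047
outer loop
vertex 1.595 -3.91 -1.079
vertex 2.127 -4.041 -0.587
vertex 1.439 -3.913 -0.36
endloop
endfacet
facet normal -0.785 -0.595 -0.173
outer loop
vertex 1.595 -3.91 -1.079
vertex 1.439 -3.913 -0.36
vertex 1.146 -3.399 -0.799
endloop
endfacet
facet normal -0.656 -0.174 -0.735
outer loop
vertex 1.595 -3.91 -1.079
vertex 1.146 -3.399 -0.799
vertex 1.654 -3.21 -1.297
endloop
endfacet
facet normal 0.011 -0.298 -0.954
outer loop
vertex 1.595 -3.91 -1.079
vertex 1.654 -3.21 -1.297
vertex 2.26 -3.606 -1.166
endloop
endfacet
facet normal 0.294 -0.795 -0.530
outer loop
vertex 1.595 -3.91 -1.079
vertex 2.26 -3.606 -1.166
vertex 2.127 -4.041 -0.587
endloop
endfacet
facet normal 0.049 -0.799 0.600
outer loop
vertex 1.439 -3.913 -0.36
vertex 2.127 -4.041 -0.587
vertex 2.006 -3.61 -0.003
endloop
endfacet
facet normal -0.902 -0.178 0.394
outer loop
vertex 1.146 -3.399 -0.799
vertex 1.439 -3.913 -0.36
vertex 1.4 -3.214 -0.134
endloop
endfacet
facet normal -0.693 0.504 -0.516
outer loop
vertex 1.654 -3.21 -1.297
vertex 1.146 -3.399 -0.799
vertex 1.533 -2.779 -0.713
endloop
endfacet
facet normal 0.386 0.303 -0.871
outer loop
vertex 2.26 -3.606 -1.166
vertex 1.654 -3.21 -1.297
vertex 2.221 -2.907 -0.94
endloop
endfacet
facet normal 0.845 -0.502 -0.183
outer loop
vertex 2.127 -4.041 -0.587
vertex 2.26 -3.606 -1.166
vertex 2.514 -3.421 -0.501
endloop
endfacet

endsolid
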